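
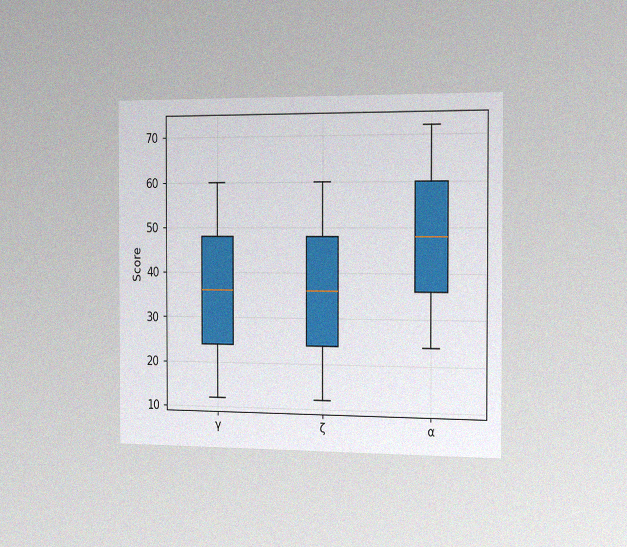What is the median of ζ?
36

The chart is viewed slightly from the right, with some photo noise. The median line in the ζ box sits at 36.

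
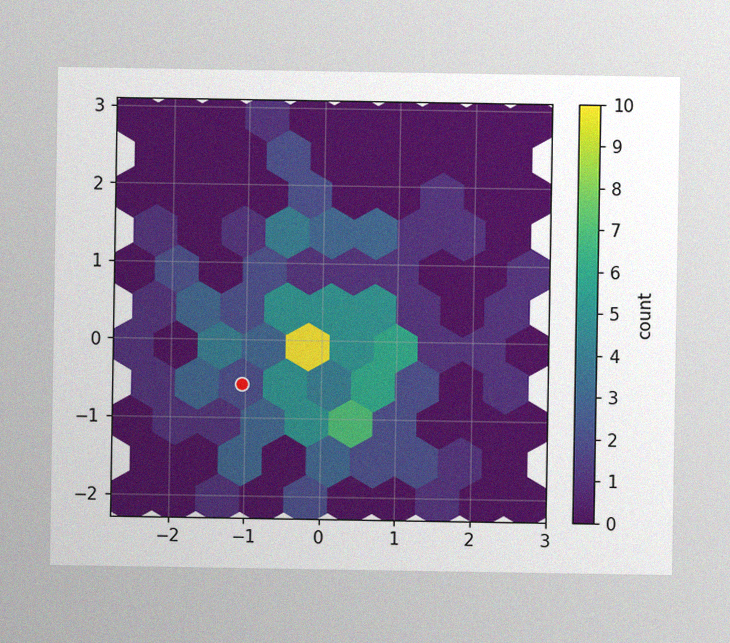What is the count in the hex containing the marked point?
2

The image has some photo noise and uneven lighting. The marked hex reads 2 on the colorbar.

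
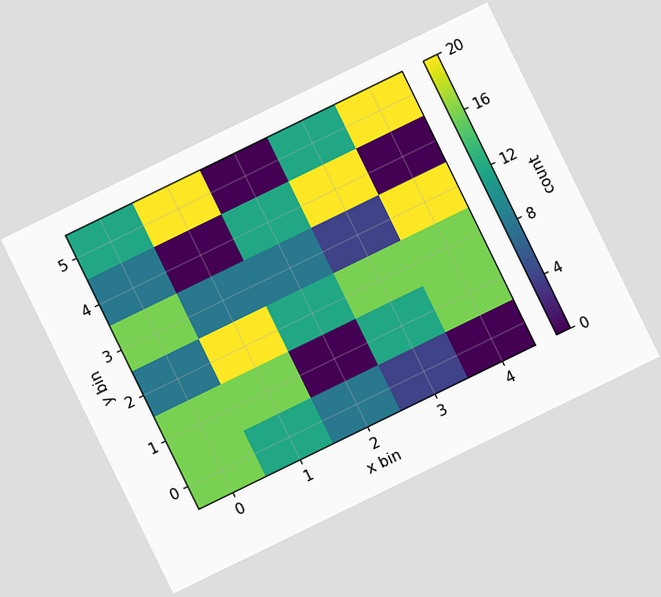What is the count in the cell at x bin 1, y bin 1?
The chart is tilted about 26° counter-clockwise. Matching the cell (1, 1) against the colorbar gives 16.

16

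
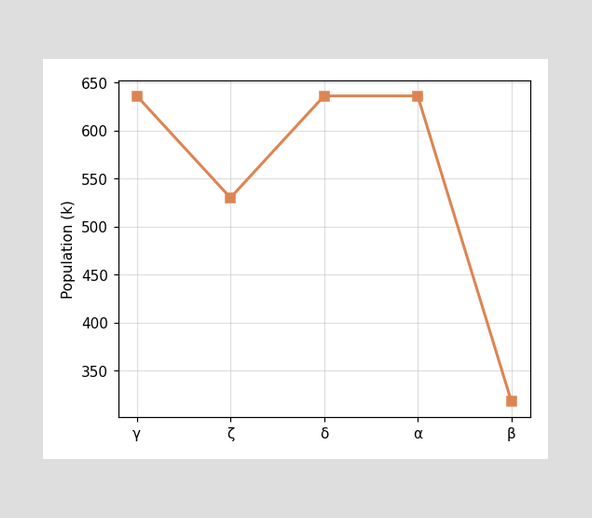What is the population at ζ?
530k

At ζ, the line is at 530k.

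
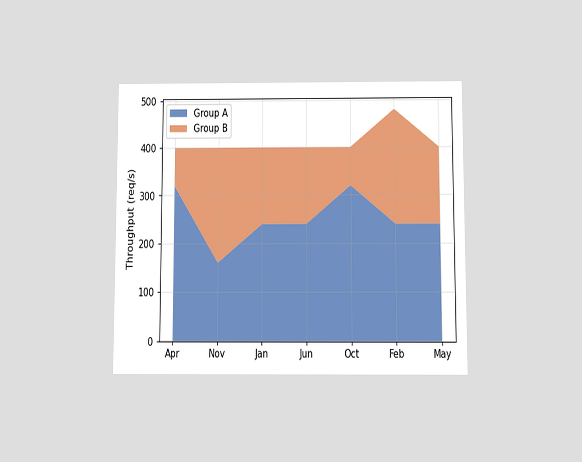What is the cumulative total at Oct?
The chart is viewed slightly from below. The stacked total at Oct reaches 400req/s.

400req/s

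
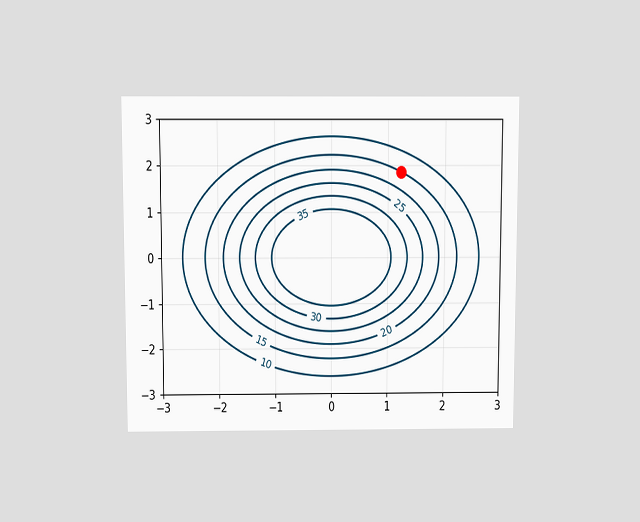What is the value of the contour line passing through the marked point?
The chart is viewed slightly from above. The marked point sits on the contour labelled 15.

15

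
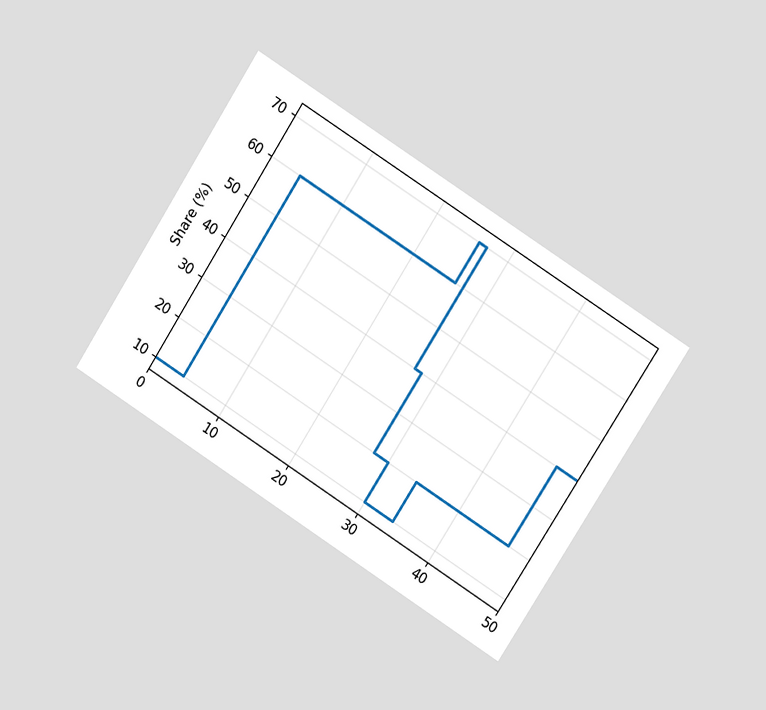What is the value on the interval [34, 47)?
The chart is tilted about 33° clockwise and viewed at a slight angle. On [34, 47) the step sits at 20%.

20%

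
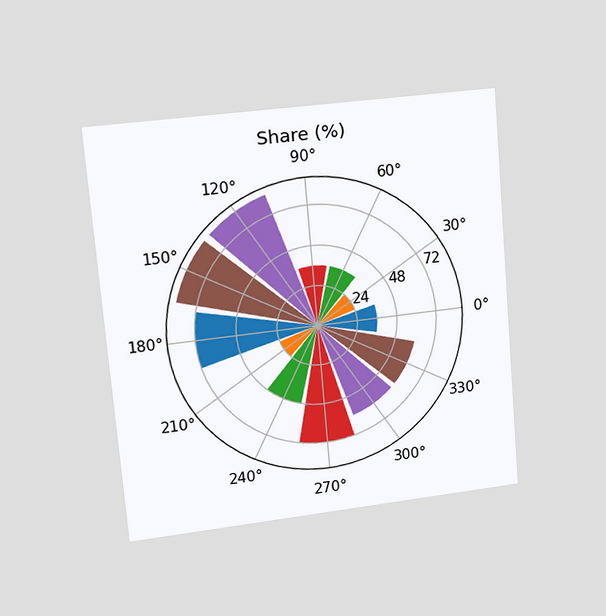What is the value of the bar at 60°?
The chart is tilted about 5° counter-clockwise and viewed at a slight angle. The bar at 60° reaches 36% on the radial axis.

36%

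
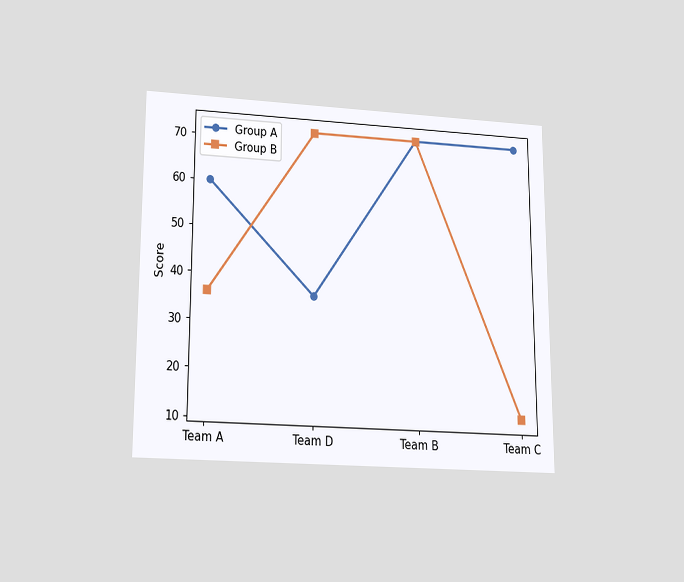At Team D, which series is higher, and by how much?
The chart is viewed slightly from below. At Team D, Group B sits above the other line by 36.

Group B, by 36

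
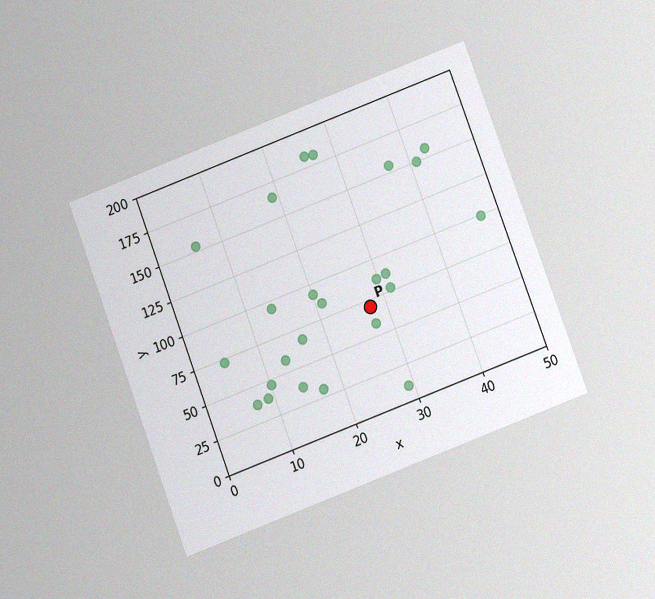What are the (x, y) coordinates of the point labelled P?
The chart is tilted about 21° counter-clockwise and viewed at a slight angle, with some photo noise. Following the gridlines from P to each axis, P sits at (27.5, 70).

(27.5, 70)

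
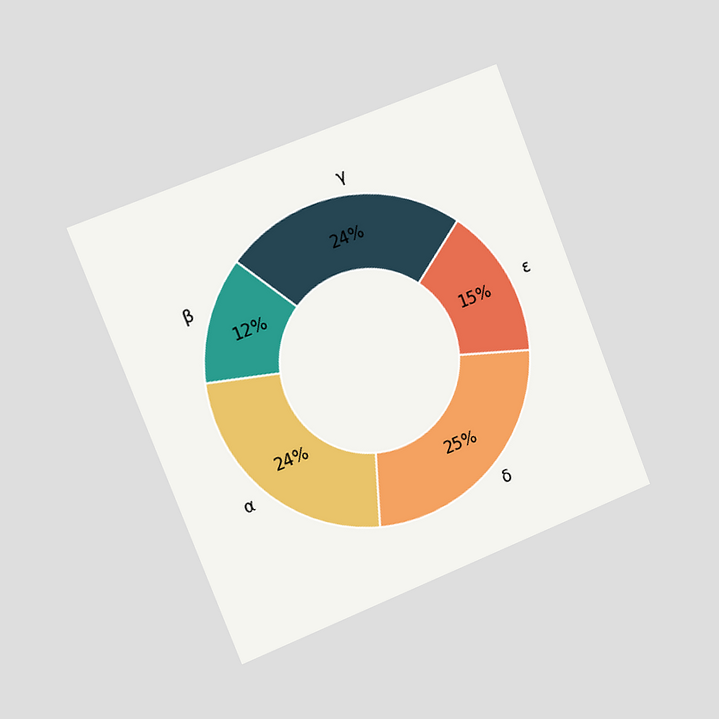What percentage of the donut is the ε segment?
15%

The chart is tilted about 21° counter-clockwise and viewed slightly from the left. The ε segment takes up 15% of the ring.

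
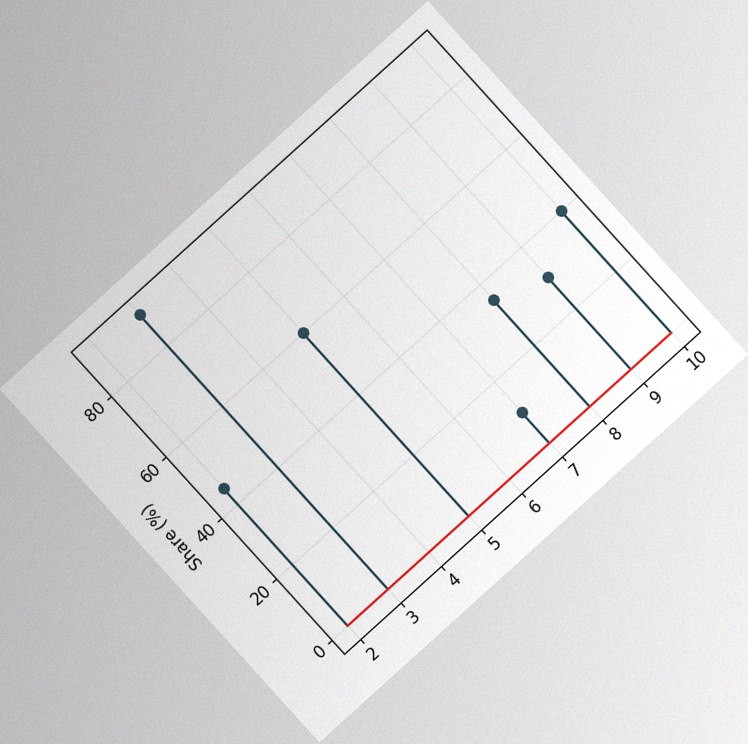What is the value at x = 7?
The chart is tilted about 42° counter-clockwise, with some photo noise. The stem at x=7 reaches 10%.

10%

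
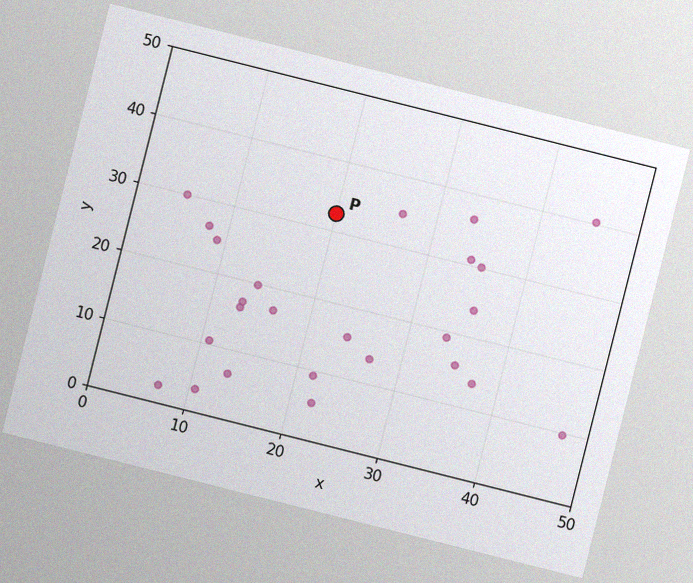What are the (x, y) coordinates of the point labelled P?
(20, 32.5)

The chart is tilted about 14° clockwise, with some photo noise. Following the gridlines from P to each axis, P sits at (20, 32.5).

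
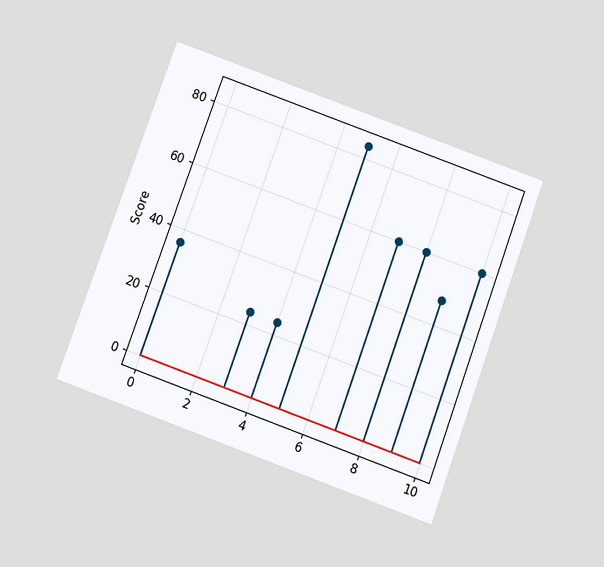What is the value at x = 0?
36

The chart is tilted about 20° clockwise and viewed slightly from below. The stem at x=0 reaches 36.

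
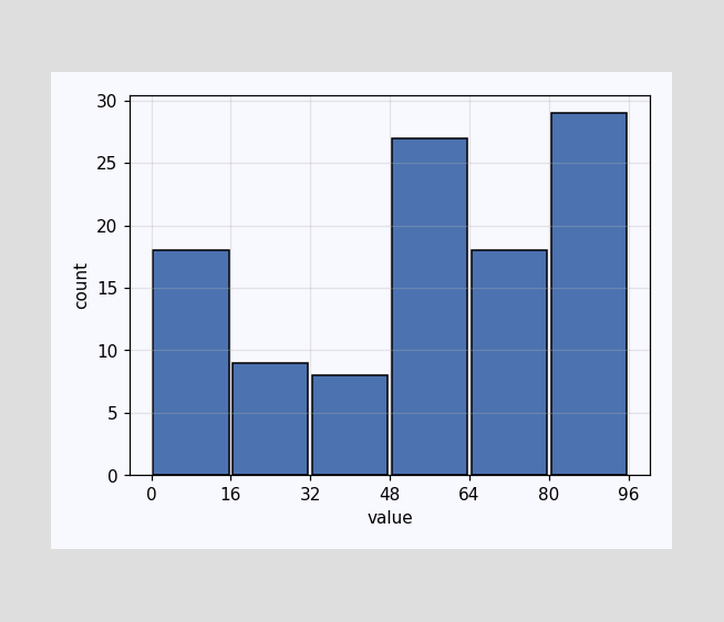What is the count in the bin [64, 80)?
18

The [64, 80) bin has height 18.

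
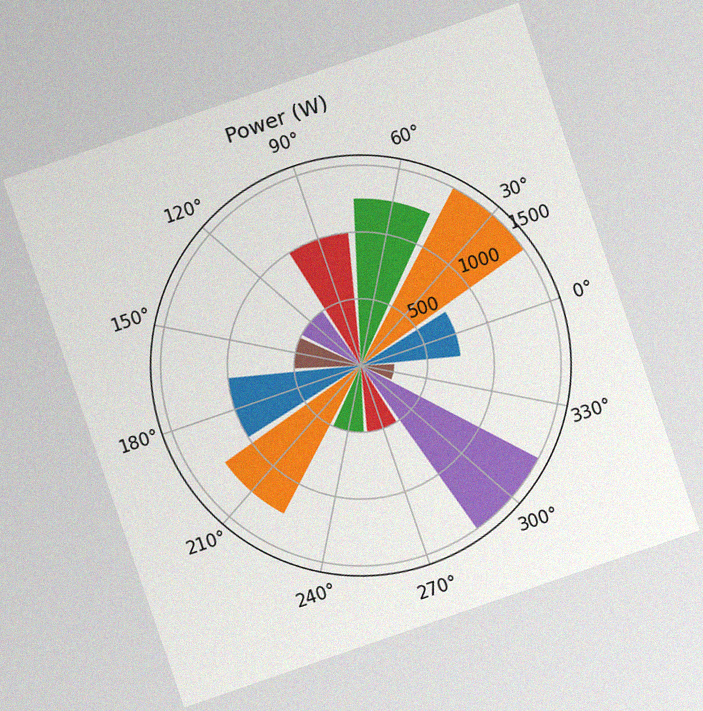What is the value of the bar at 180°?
1000W

The chart is tilted about 19° counter-clockwise, with some photo noise. The bar at 180° reaches 1000W on the radial axis.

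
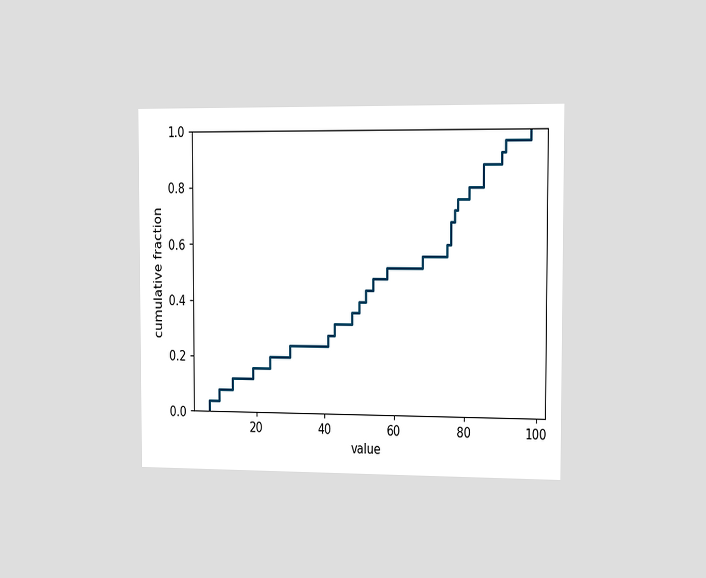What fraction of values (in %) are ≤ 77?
72%

The chart is viewed slightly from the right. At x=77 the ECDF step is at 72%.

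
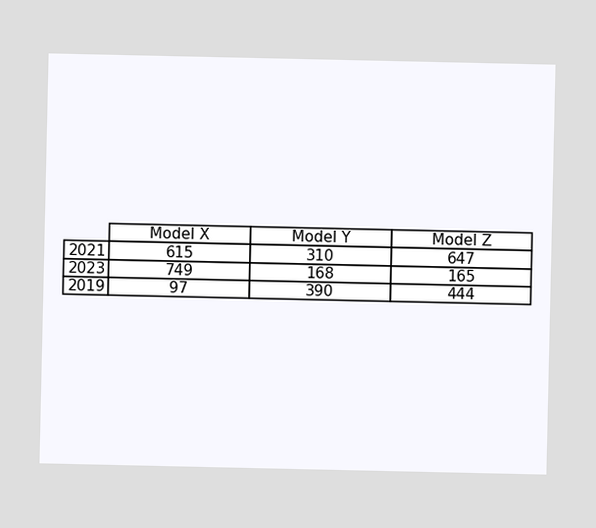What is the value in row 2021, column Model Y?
The (2021, Model Y) cell reads 310.

310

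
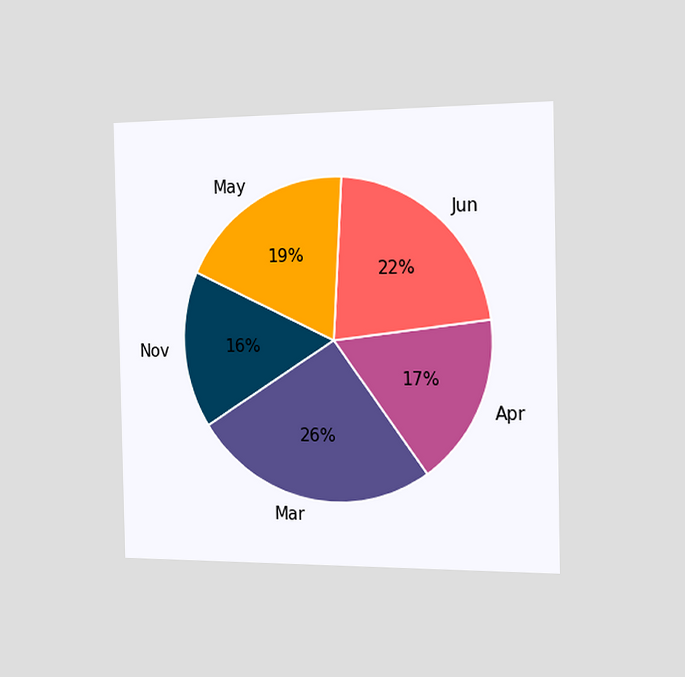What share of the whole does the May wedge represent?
19%

The chart is viewed slightly from the right. The May slice takes up 19% of the pie.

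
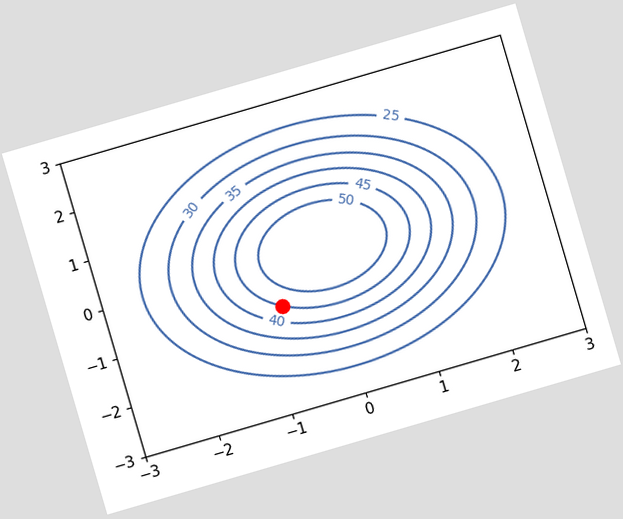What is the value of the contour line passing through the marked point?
45

The chart is tilted about 16° counter-clockwise. The marked point sits on the contour labelled 45.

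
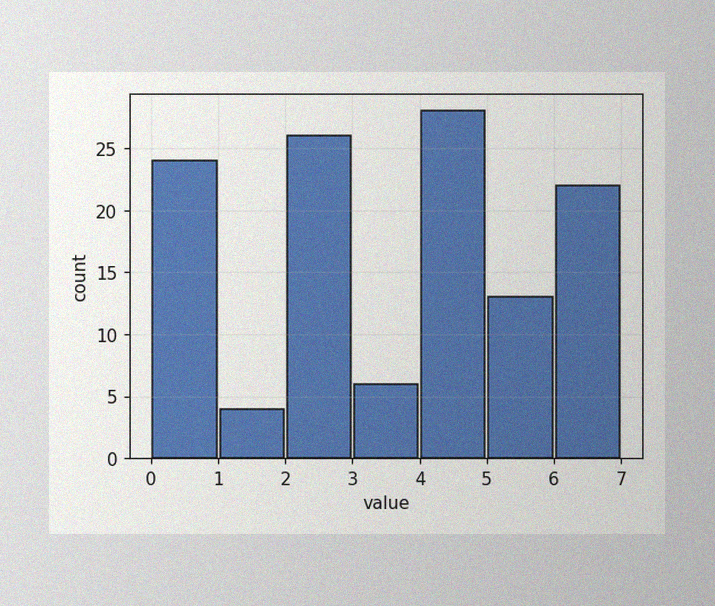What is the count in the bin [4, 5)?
28

The image has some photo noise and uneven lighting. The [4, 5) bin has height 28.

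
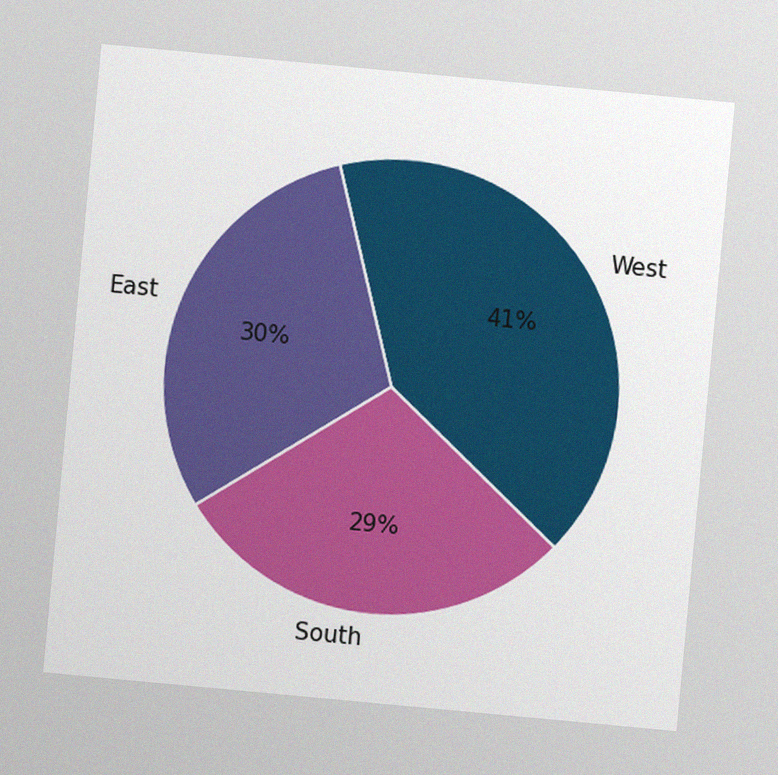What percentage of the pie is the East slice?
The chart is tilted about 5° clockwise, with some photo noise. The East slice takes up 30% of the pie.

30%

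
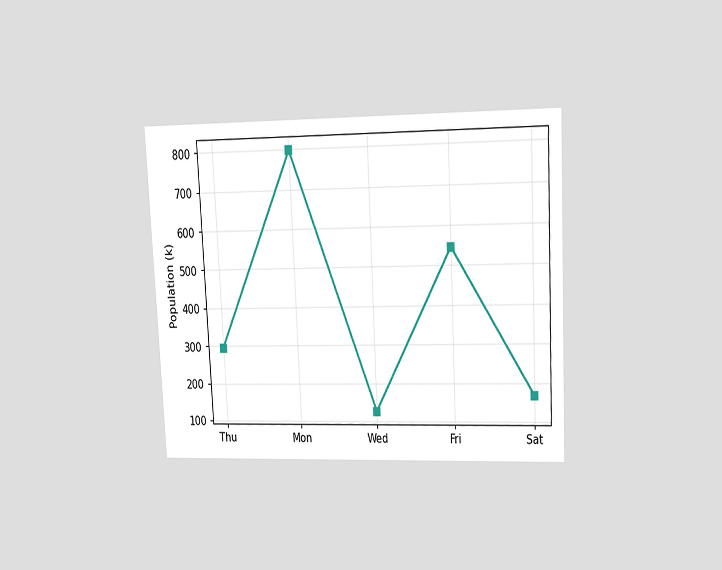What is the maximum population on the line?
The chart is tilted about 3° counter-clockwise and viewed at a slight angle. The highest point is at Mon, and reading across to the y-axis gives 798k.

798k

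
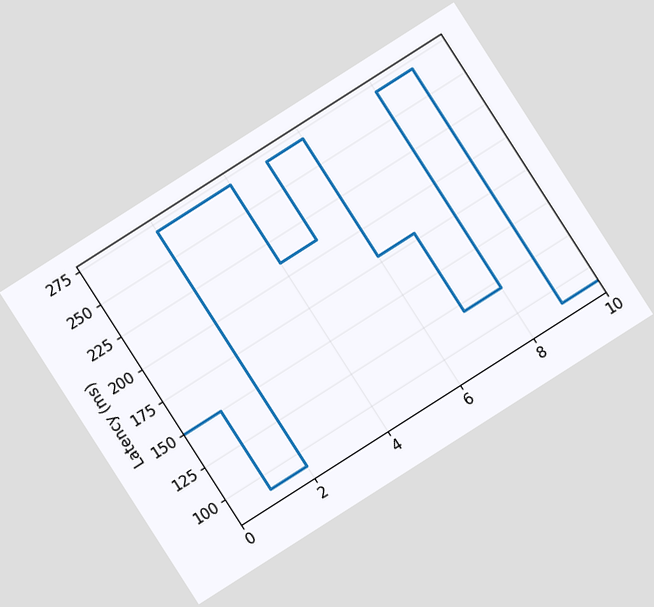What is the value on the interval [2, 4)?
270ms

The chart is tilted about 33° counter-clockwise. On [2, 4) the step sits at 270ms.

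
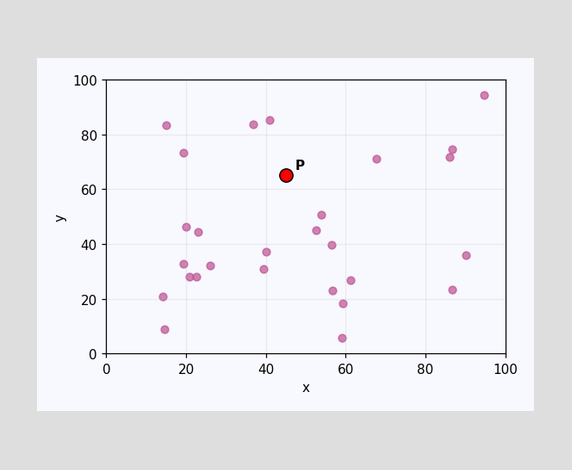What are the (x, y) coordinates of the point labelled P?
Following the gridlines from P to each axis, P sits at (45, 65).

(45, 65)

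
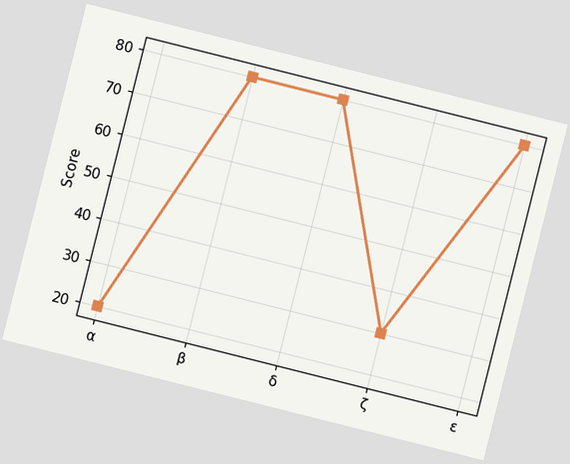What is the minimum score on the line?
The chart is tilted about 14° clockwise. The lowest point is at α, and reading across to the y-axis gives 20.

20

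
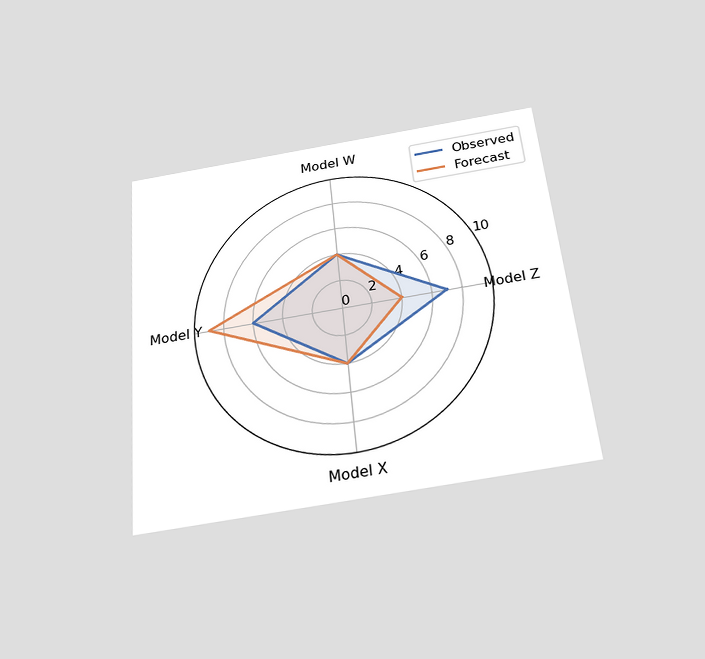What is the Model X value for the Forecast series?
The chart is tilted about 5° counter-clockwise and viewed slightly from below. On the Model X axis, Forecast reaches 4.

4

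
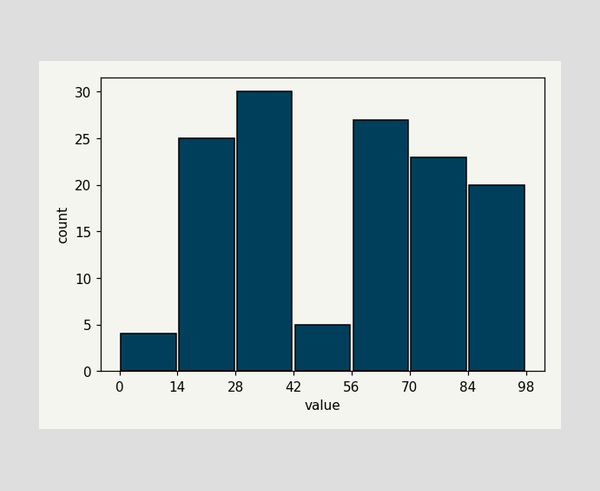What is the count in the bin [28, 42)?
30

The [28, 42) bin has height 30.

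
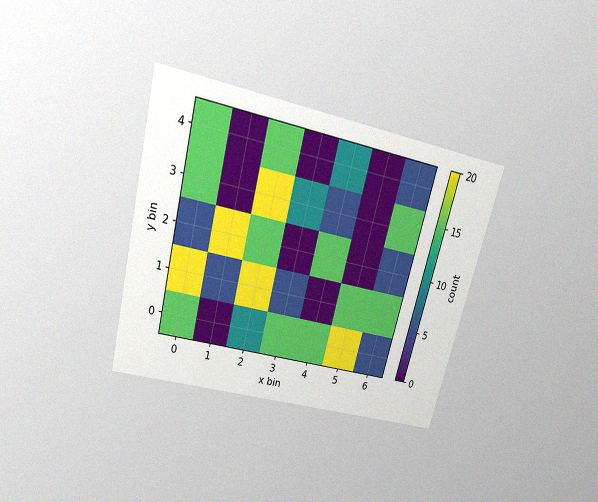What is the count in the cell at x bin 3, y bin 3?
The chart is tilted about 14° clockwise and viewed slightly from above, with some photo noise. Matching the cell (3, 3) against the colorbar gives 10.

10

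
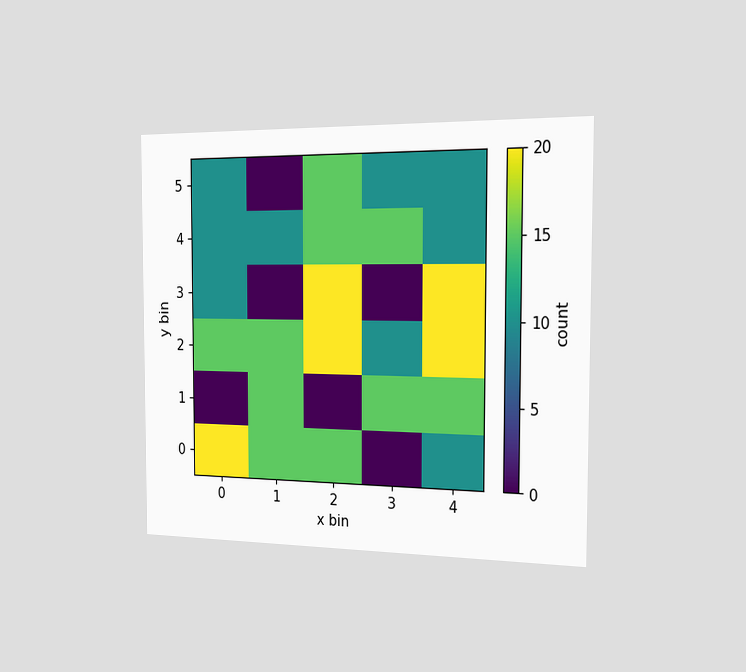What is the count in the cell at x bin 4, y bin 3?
20

The chart is viewed slightly from the right. Matching the cell (4, 3) against the colorbar gives 20.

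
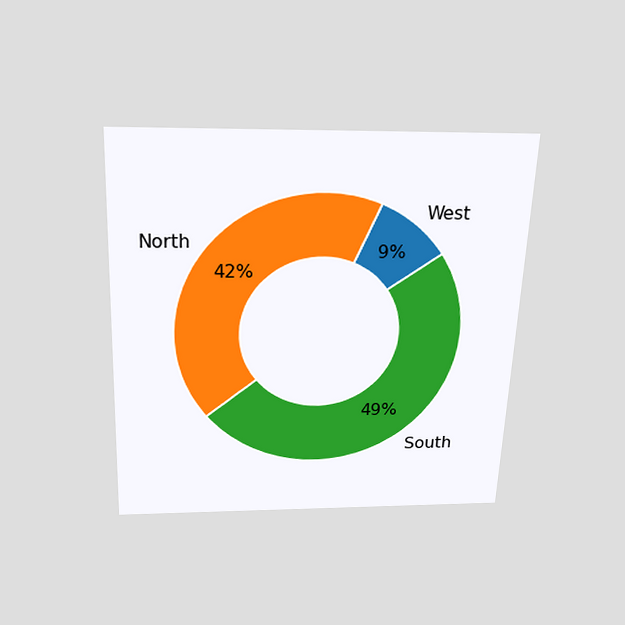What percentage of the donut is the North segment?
The chart is tilted about 2° clockwise and viewed slightly from above. The North segment takes up 42% of the ring.

42%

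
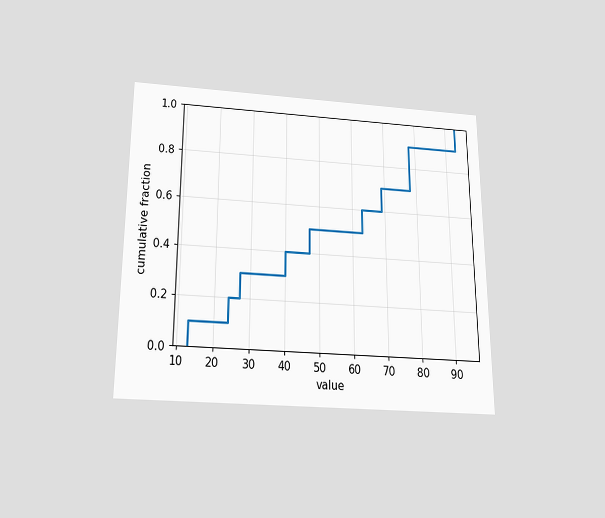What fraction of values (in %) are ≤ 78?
90%

The chart is viewed slightly from below. At x=78 the ECDF step is at 90%.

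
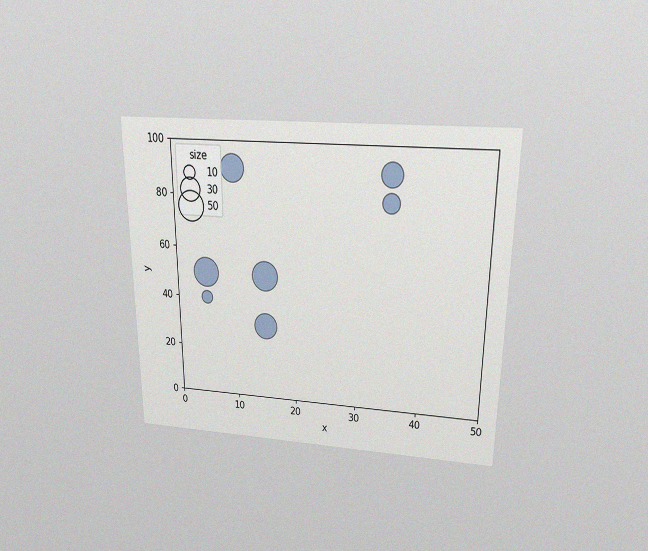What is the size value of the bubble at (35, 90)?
30

The chart is viewed slightly from above, with some photo noise. Matching the bubble at (35, 90) against the size legend gives 30.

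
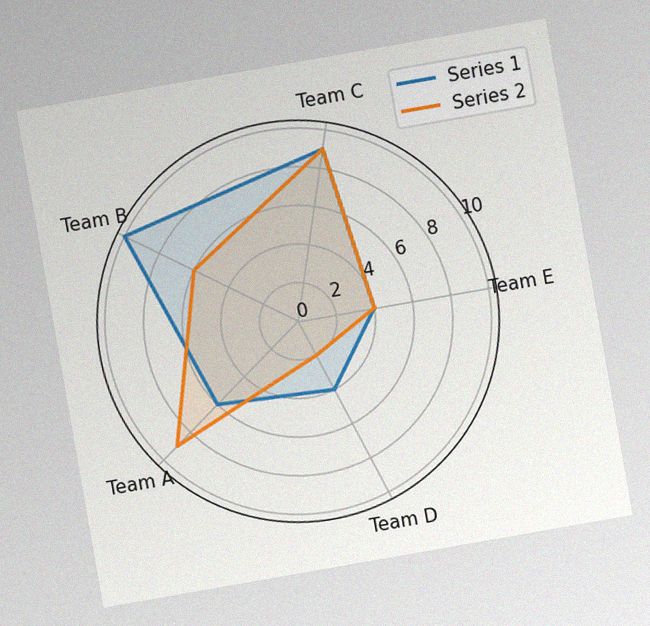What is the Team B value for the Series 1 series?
The chart is tilted about 10° counter-clockwise, with some photo noise. On the Team B axis, Series 1 reaches 10.

10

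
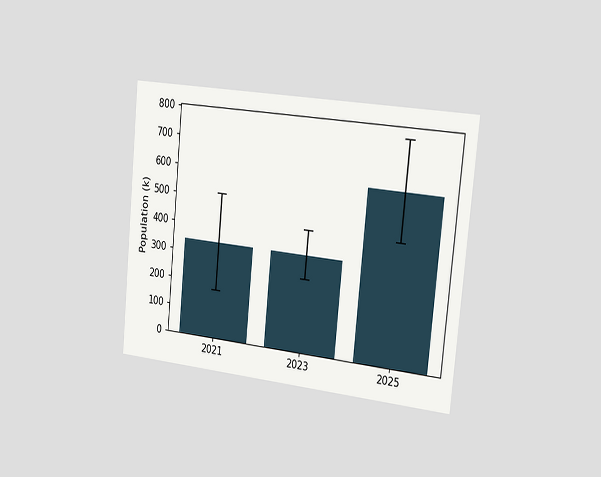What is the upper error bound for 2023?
The chart is tilted about 6° clockwise and viewed slightly from the right. The 2023 bar's upper whisker reaches 425k.

425k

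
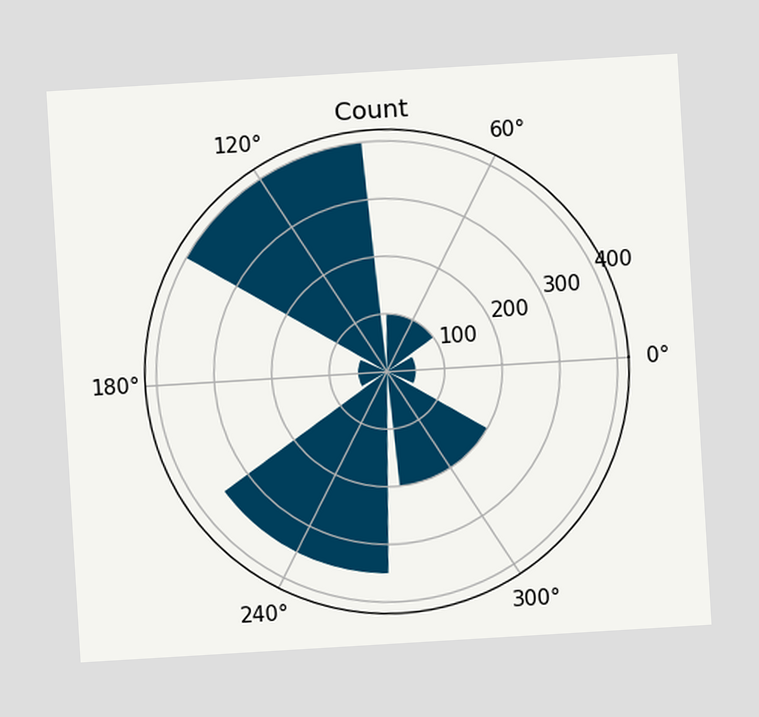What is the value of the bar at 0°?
The chart is tilted about 3° counter-clockwise. The bar at 0° reaches 50 on the radial axis.

50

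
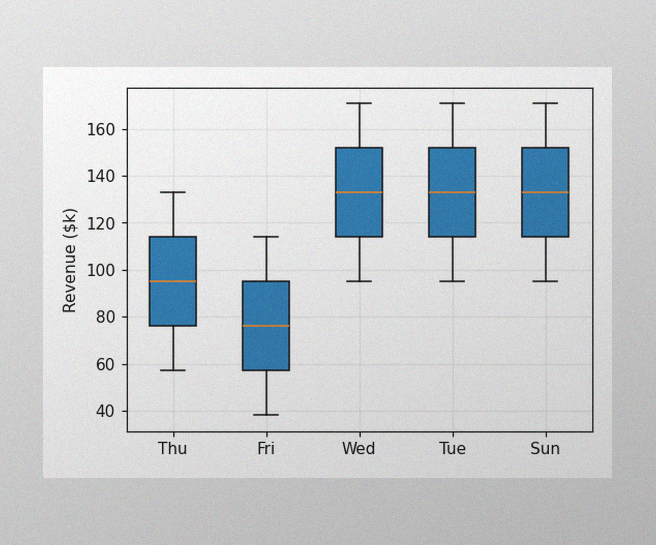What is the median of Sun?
$133k

The image has some photo noise and uneven lighting. The median line in the Sun box sits at $133k.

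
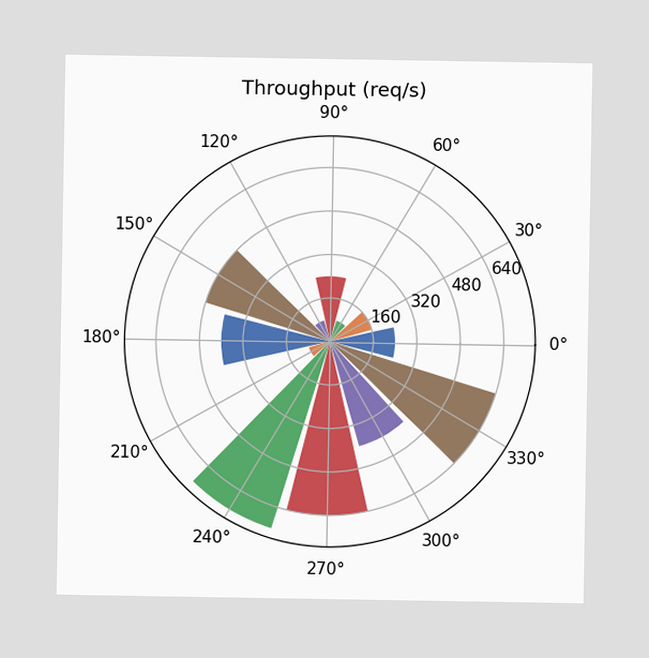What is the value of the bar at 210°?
80req/s

The bar at 210° reaches 80req/s on the radial axis.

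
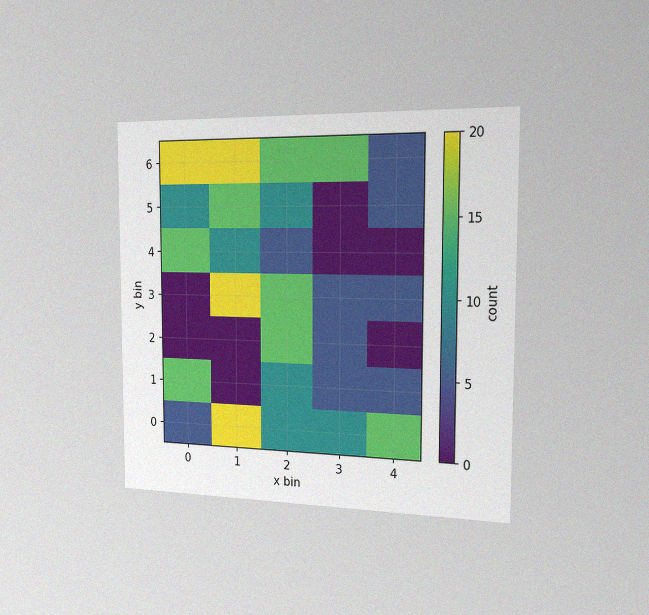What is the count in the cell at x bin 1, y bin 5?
15

The chart is viewed slightly from the right, with some photo noise. Matching the cell (1, 5) against the colorbar gives 15.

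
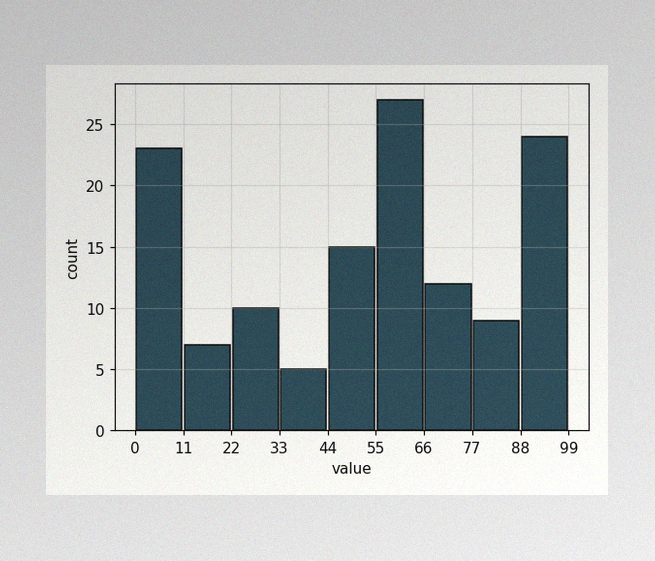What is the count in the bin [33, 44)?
5

The image has some photo noise and uneven lighting. The [33, 44) bin has height 5.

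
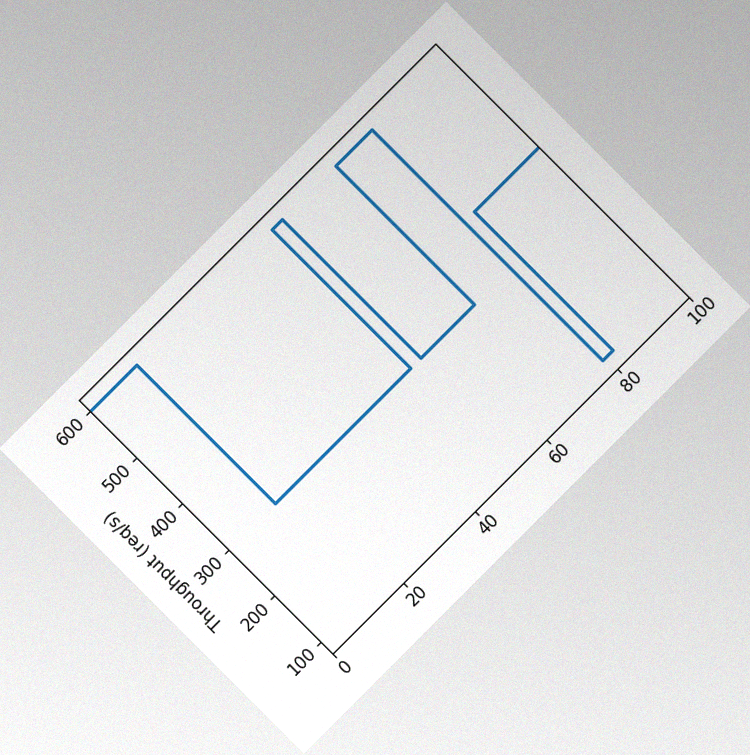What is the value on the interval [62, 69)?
300req/s

The chart is tilted about 45° counter-clockwise, with some photo noise. On [62, 69) the step sits at 300req/s.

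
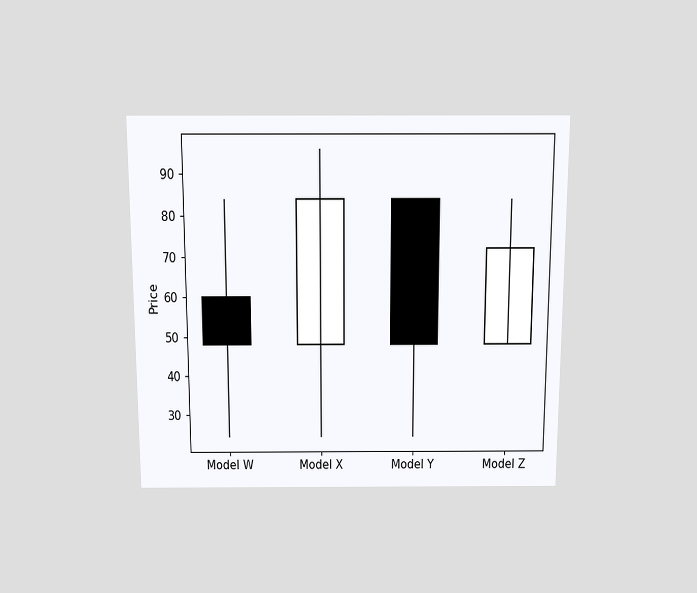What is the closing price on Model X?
84

The chart is viewed slightly from above. The Model X candle closes at 84.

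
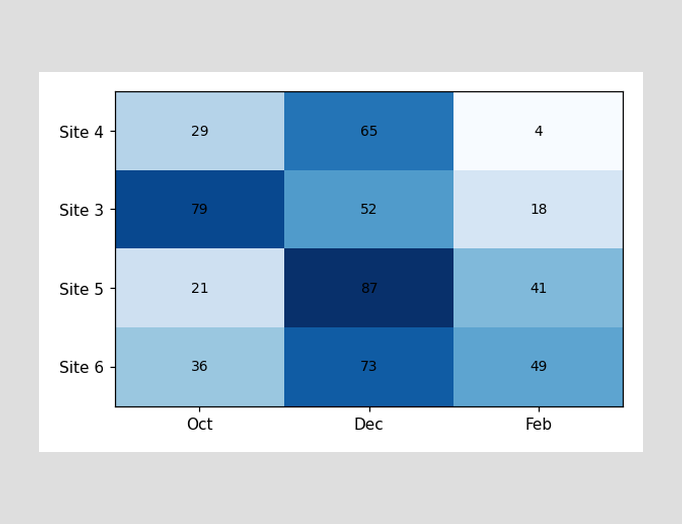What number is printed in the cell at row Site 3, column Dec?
The (Site 3, Dec) cell reads 52.

52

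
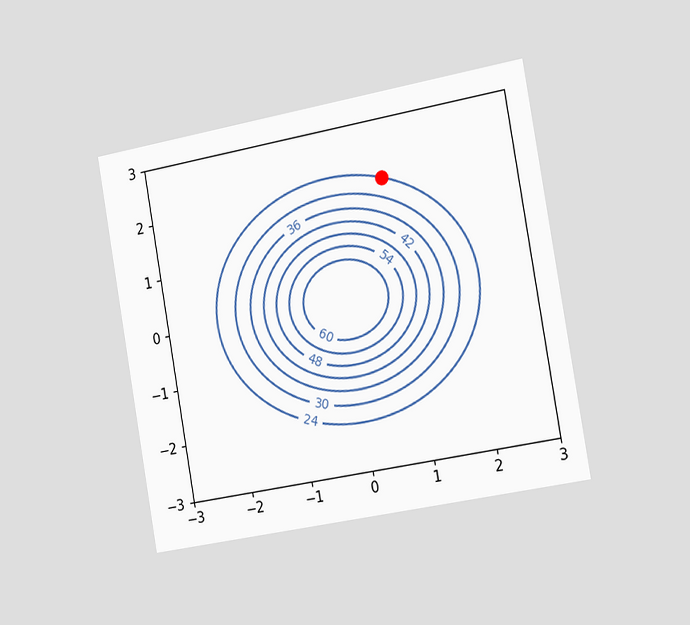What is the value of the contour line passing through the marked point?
24

The chart is tilted about 10° counter-clockwise and viewed slightly from the right. The marked point sits on the contour labelled 24.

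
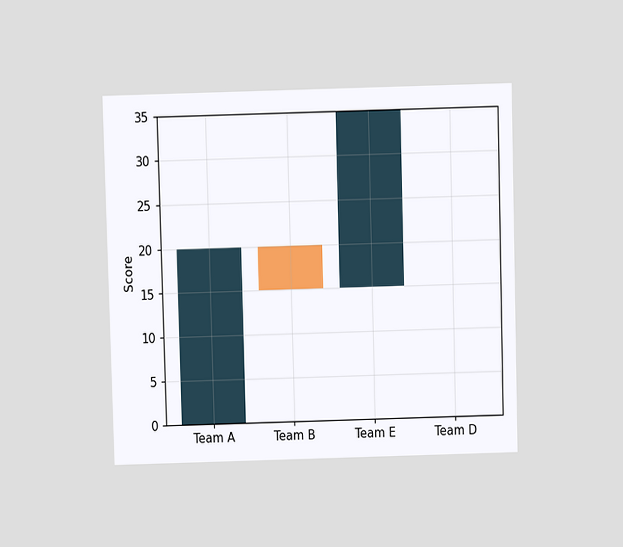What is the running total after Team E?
35

The chart is viewed at a slight angle. After Team E the running total reaches 35.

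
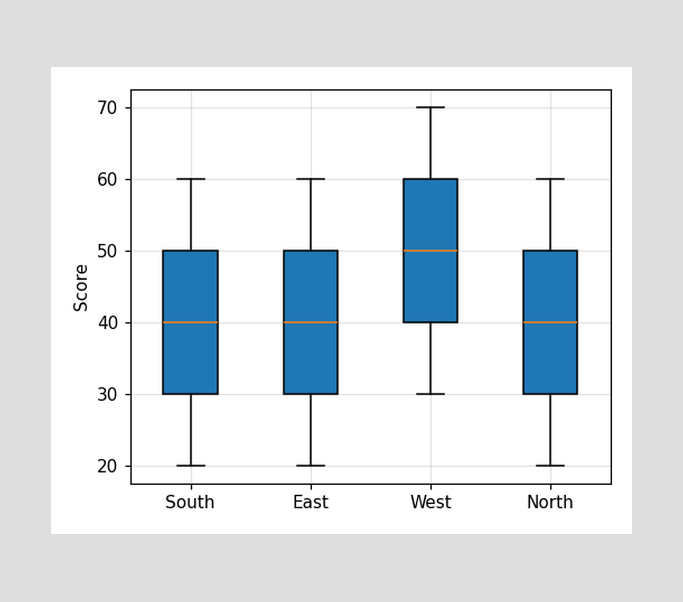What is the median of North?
40

The median line in the North box sits at 40.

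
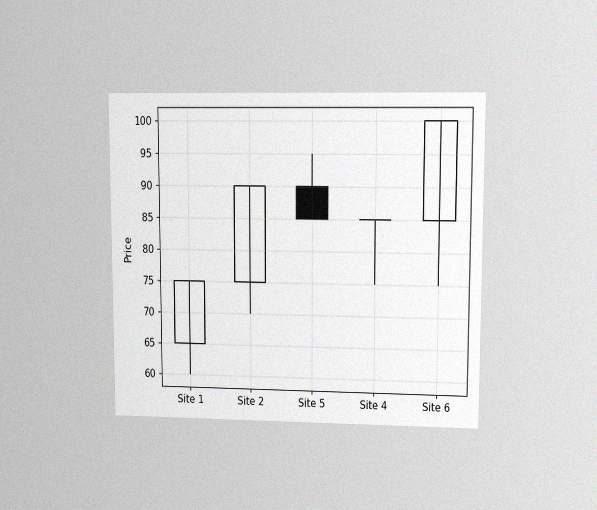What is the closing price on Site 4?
85

The chart is viewed at a slight angle, with some photo noise. The Site 4 candle closes at 85.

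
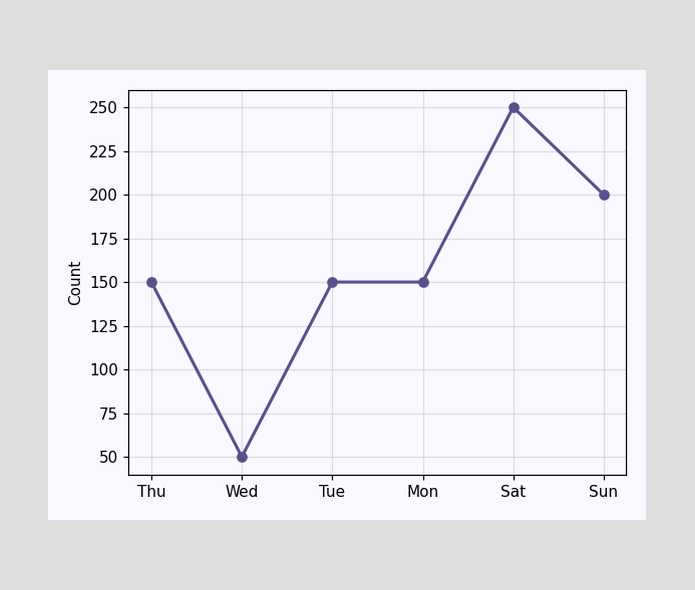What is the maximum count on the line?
The highest point is at Sat, and reading across to the y-axis gives 250.

250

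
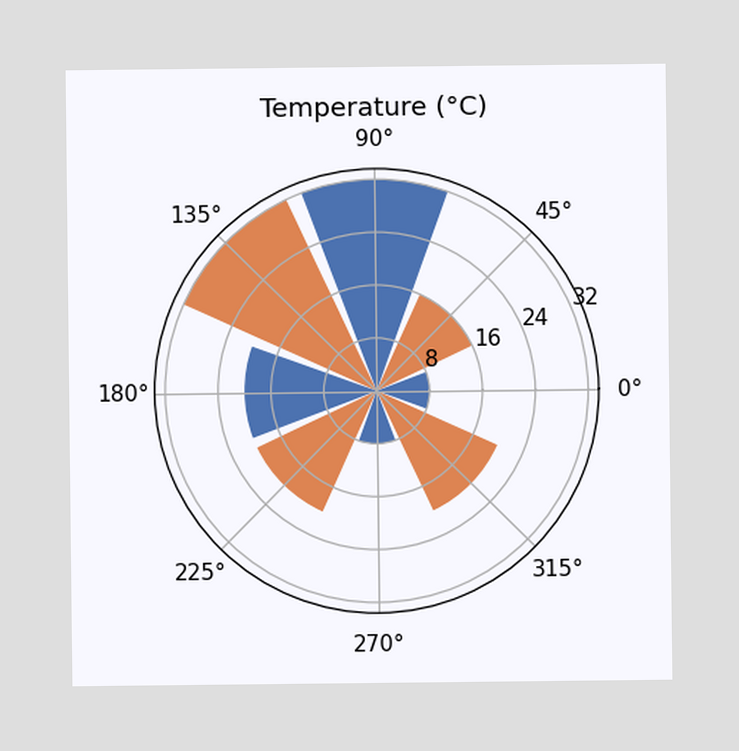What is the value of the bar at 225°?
The bar at 225° reaches 20°C on the radial axis.

20°C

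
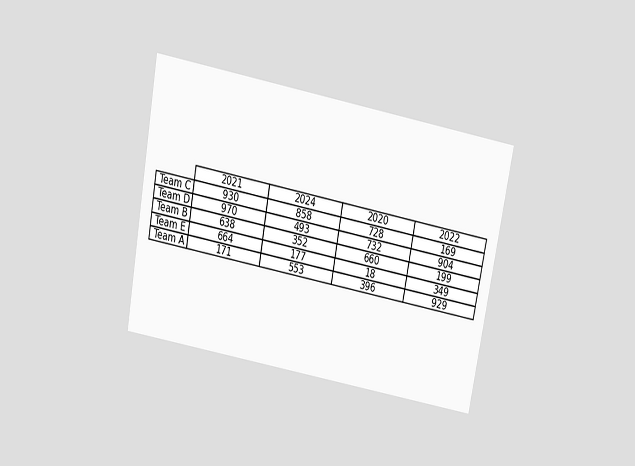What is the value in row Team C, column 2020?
The chart is tilted about 11° clockwise and viewed slightly from above. The (Team C, 2020) cell reads 728.

728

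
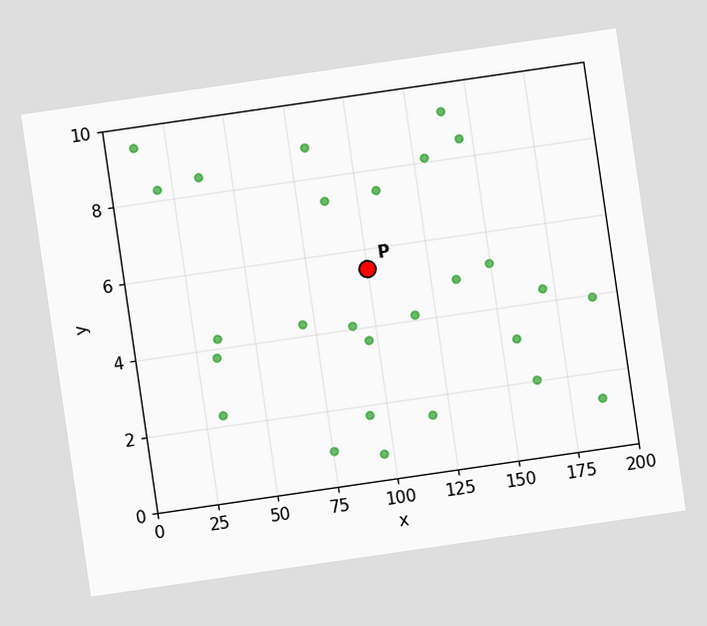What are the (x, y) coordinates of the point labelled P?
The chart is tilted about 8° counter-clockwise. Following the gridlines from P to each axis, P sits at (100, 5.5).

(100, 5.5)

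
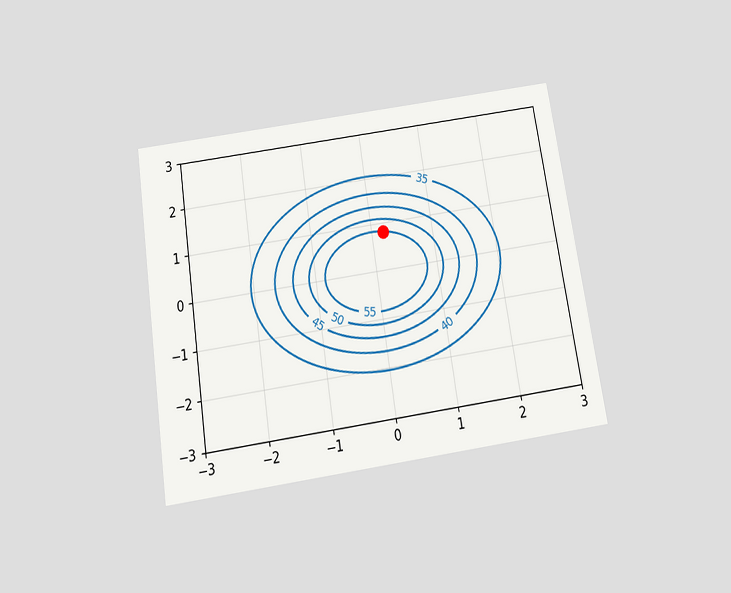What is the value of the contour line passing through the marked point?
The chart is tilted about 9° counter-clockwise and viewed slightly from below. The marked point sits on the contour labelled 55.

55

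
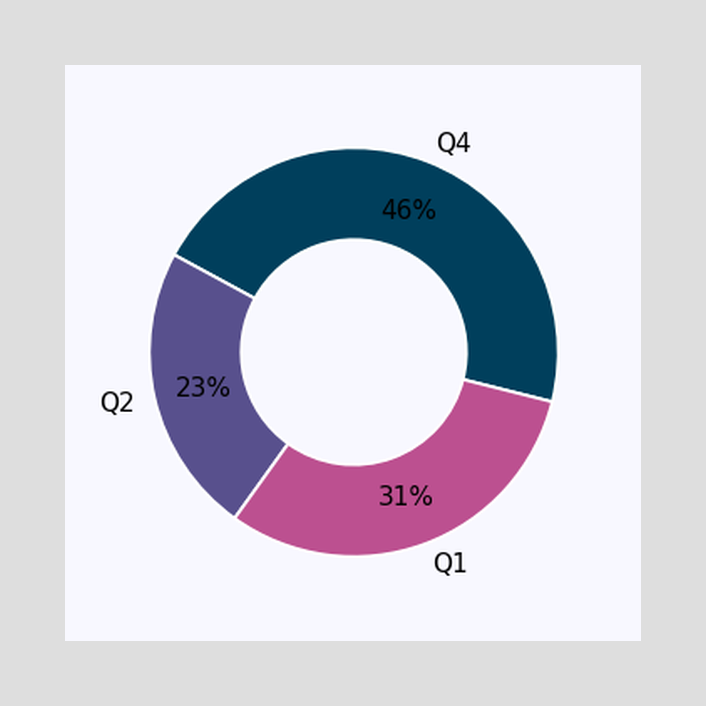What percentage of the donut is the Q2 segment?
23%

The Q2 segment takes up 23% of the ring.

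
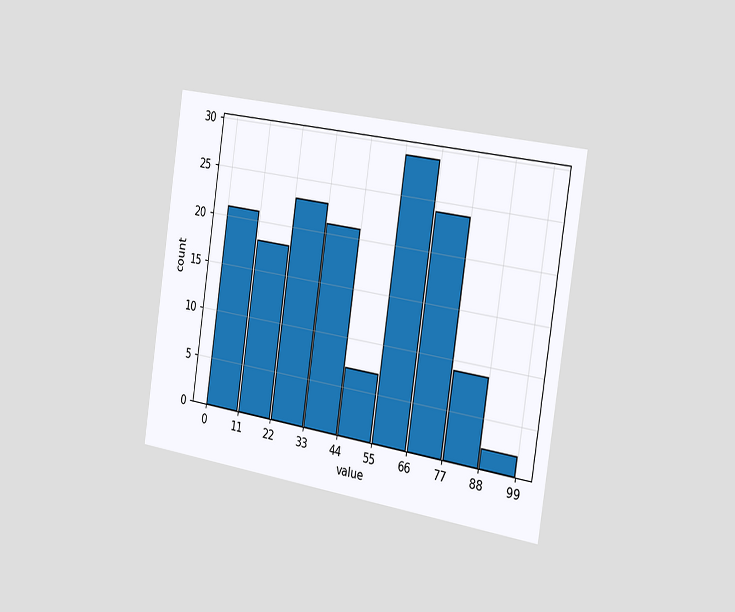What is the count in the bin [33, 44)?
The chart is tilted about 9° clockwise and viewed slightly from the right. The [33, 44) bin has height 21.

21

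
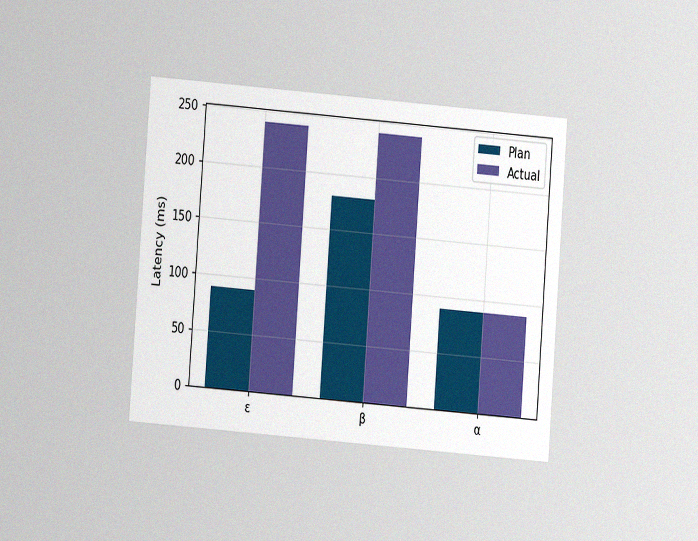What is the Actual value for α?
90ms

The chart is tilted about 4° clockwise and viewed at a slight angle, with some photo noise. The Actual bar at α reaches 90ms on the y-axis.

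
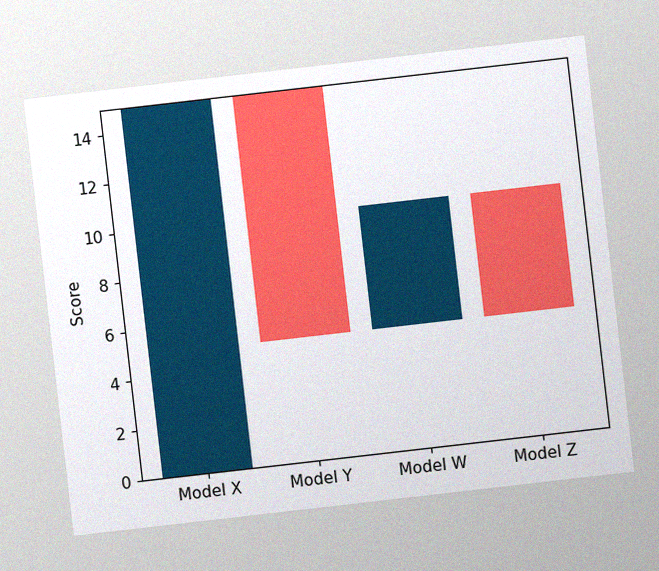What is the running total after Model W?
The chart is tilted about 7° counter-clockwise, with some photo noise. After Model W the running total reaches 10.

10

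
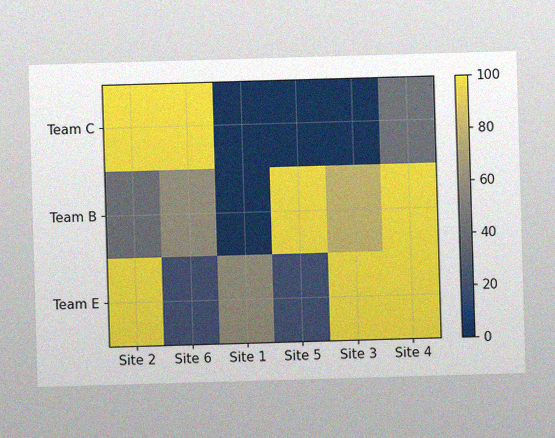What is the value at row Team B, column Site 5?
100

The image has some photo noise and uneven lighting. Matching cell (Team B, Site 5) against the colorbar gives 100.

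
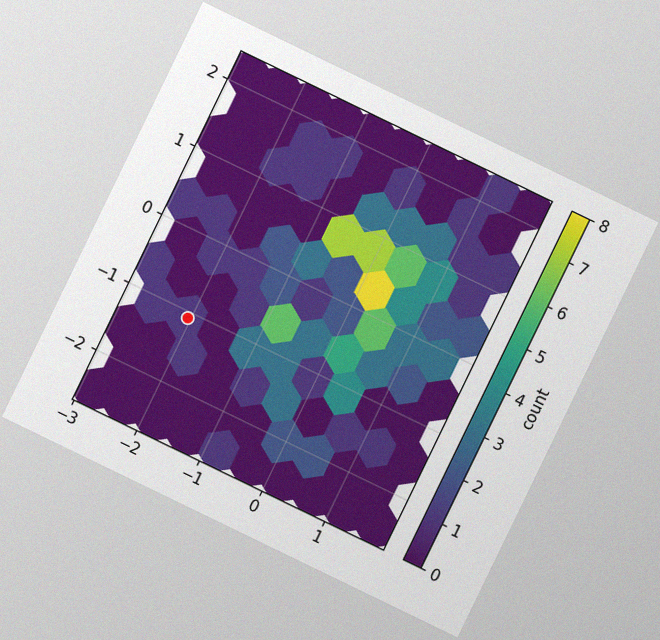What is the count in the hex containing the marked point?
The chart is tilted about 26° clockwise, with some photo noise. The marked hex reads 1 on the colorbar.

1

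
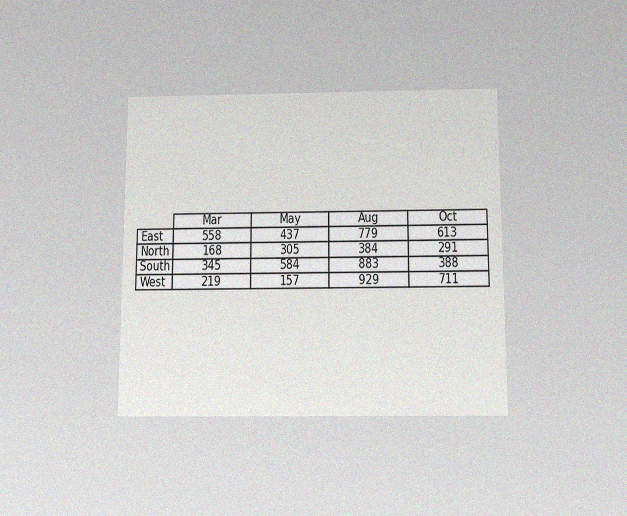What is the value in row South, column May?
The chart is viewed slightly from below, with some photo noise. The (South, May) cell reads 584.

584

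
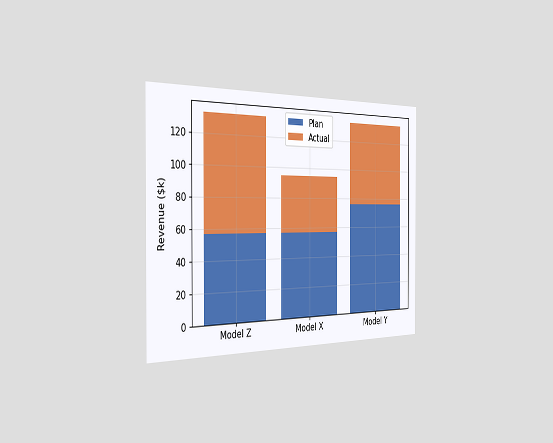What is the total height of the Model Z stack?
The chart is viewed slightly from the left. The Model Z stack's top reaches $133k on the y-axis.

$133k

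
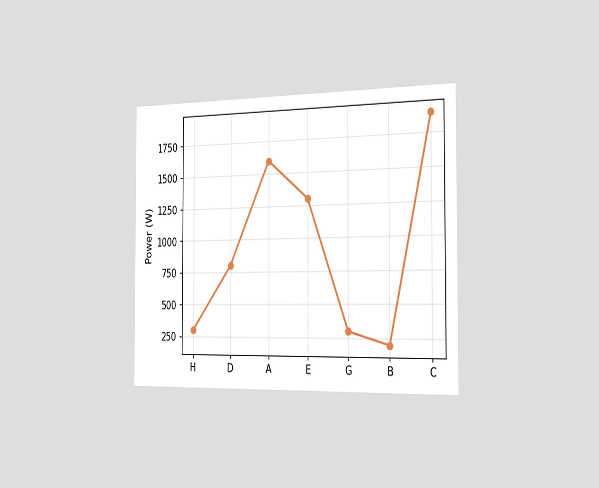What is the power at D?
800W

The chart is viewed slightly from the right. At D, the line is at 800W.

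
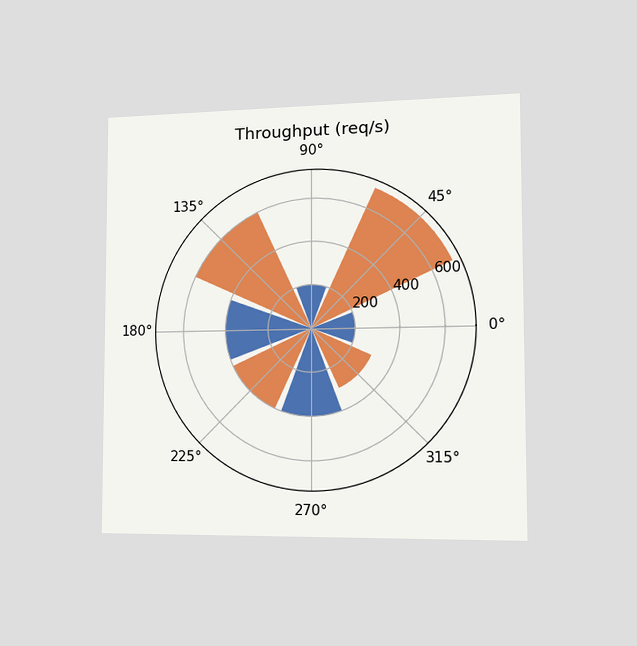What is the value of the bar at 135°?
The chart is viewed slightly from the right. The bar at 135° reaches 600req/s on the radial axis.

600req/s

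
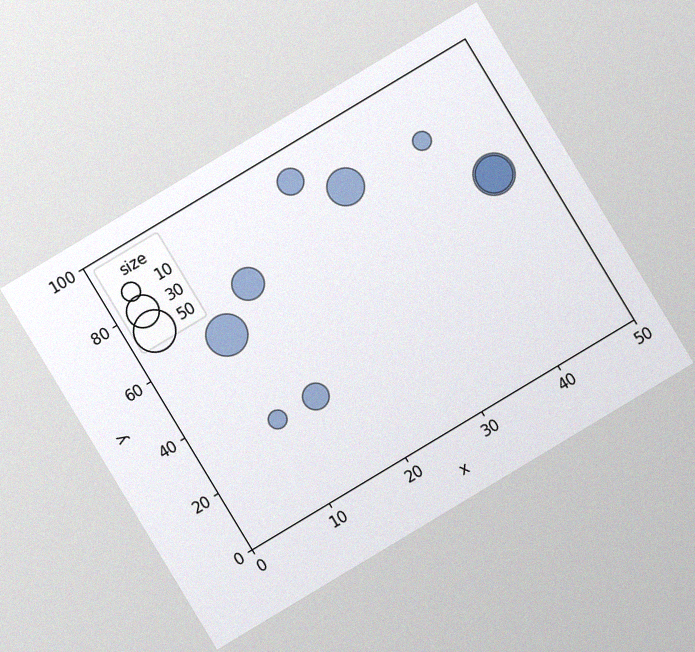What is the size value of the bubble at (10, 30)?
The chart is tilted about 31° counter-clockwise, with some photo noise. Matching the bubble at (10, 30) against the size legend gives 10.

10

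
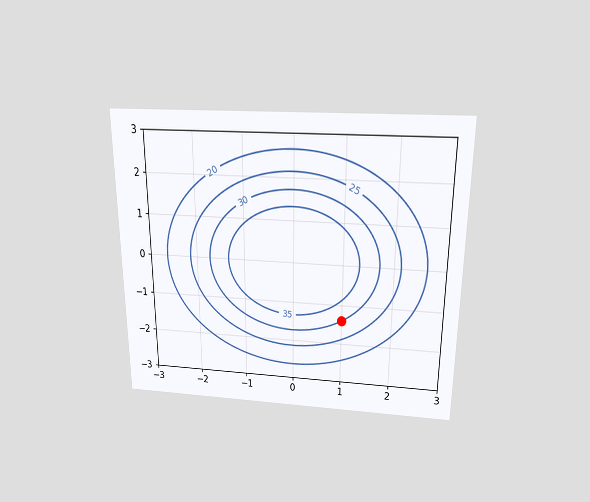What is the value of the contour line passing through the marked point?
30

The chart is viewed slightly from above. The marked point sits on the contour labelled 30.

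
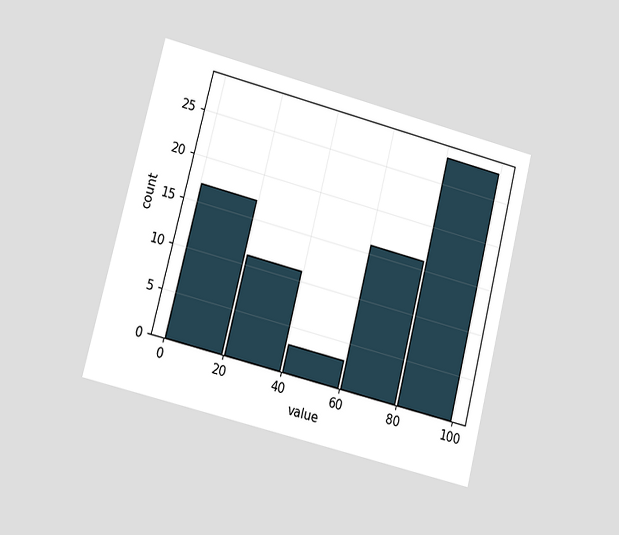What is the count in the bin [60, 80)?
The chart is tilted about 14° clockwise and viewed at a slight angle. The [60, 80) bin has height 16.

16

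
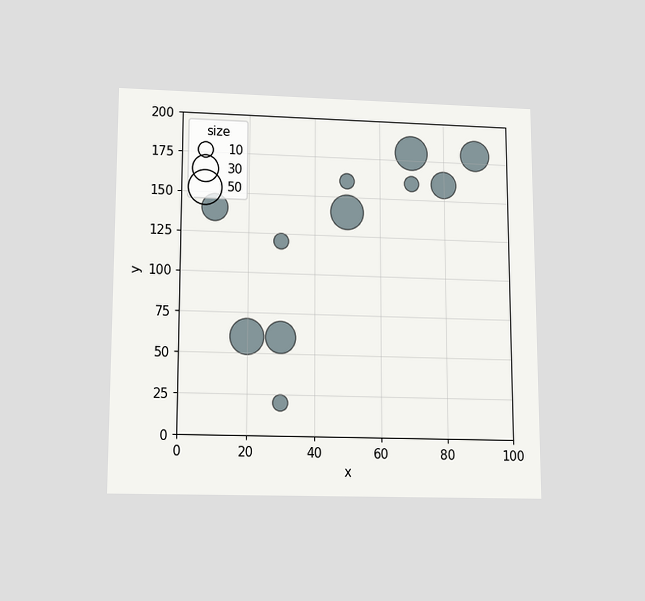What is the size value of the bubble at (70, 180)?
The chart is viewed slightly from below. Matching the bubble at (70, 180) against the size legend gives 50.

50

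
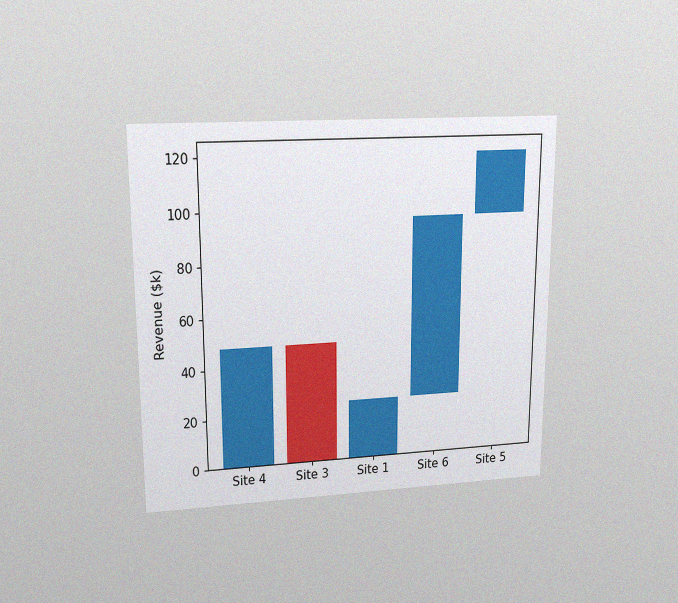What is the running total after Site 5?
$120k

The chart is viewed at a slight angle, with some photo noise. After Site 5 the running total reaches $120k.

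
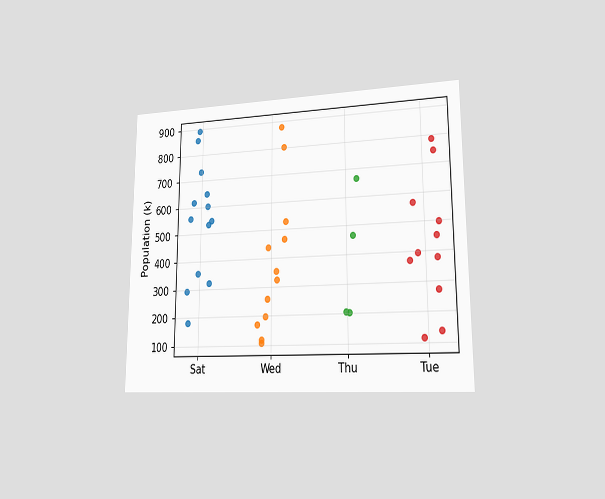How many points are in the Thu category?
4

The chart is viewed at a slight angle. Counting the markers in the Thu column gives 4.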